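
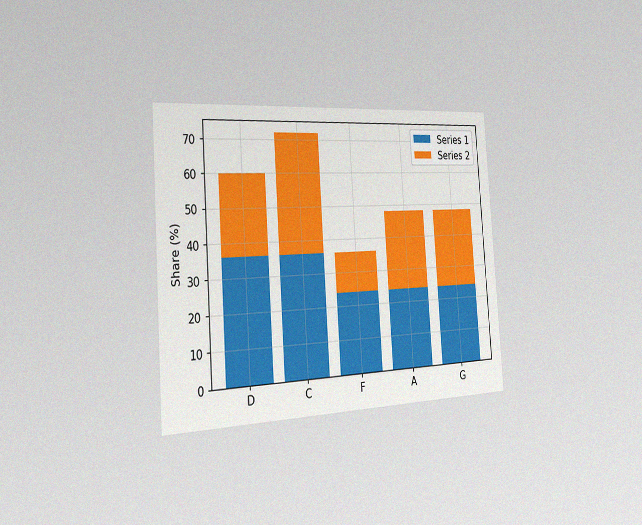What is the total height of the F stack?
36%

The chart is tilted about 4° counter-clockwise and viewed slightly from the left, with some photo noise. The F stack's top reaches 36% on the y-axis.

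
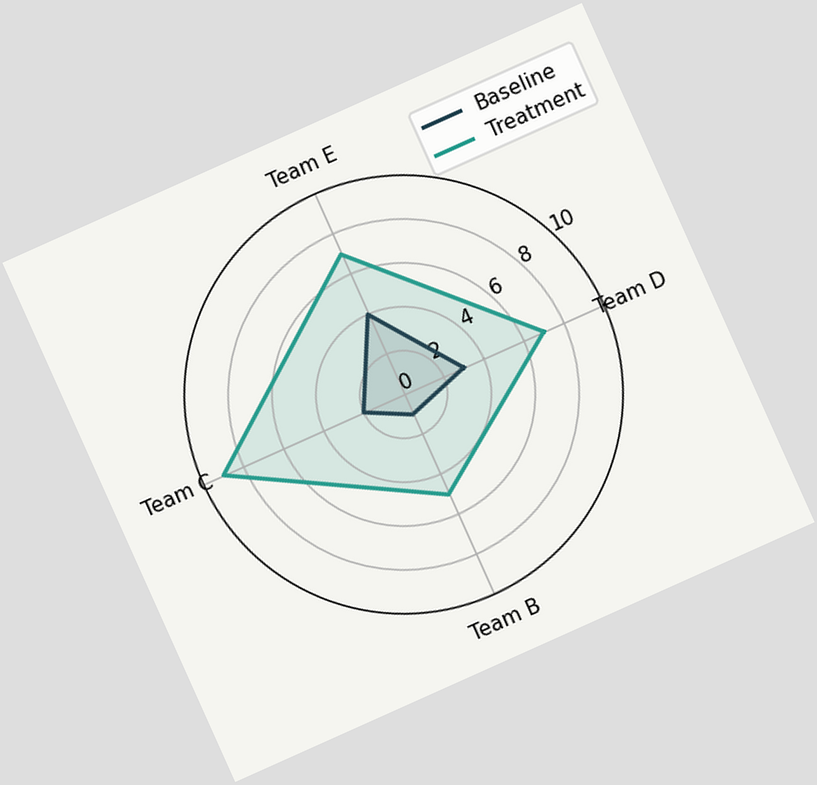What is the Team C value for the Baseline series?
2

The chart is tilted about 24° counter-clockwise. On the Team C axis, Baseline reaches 2.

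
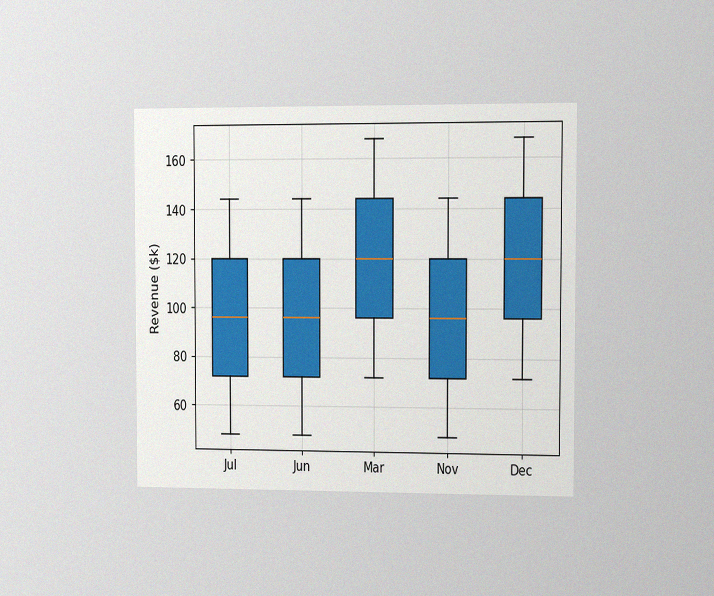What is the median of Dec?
The chart is viewed slightly from the right, with some photo noise. The median line in the Dec box sits at $120k.

$120k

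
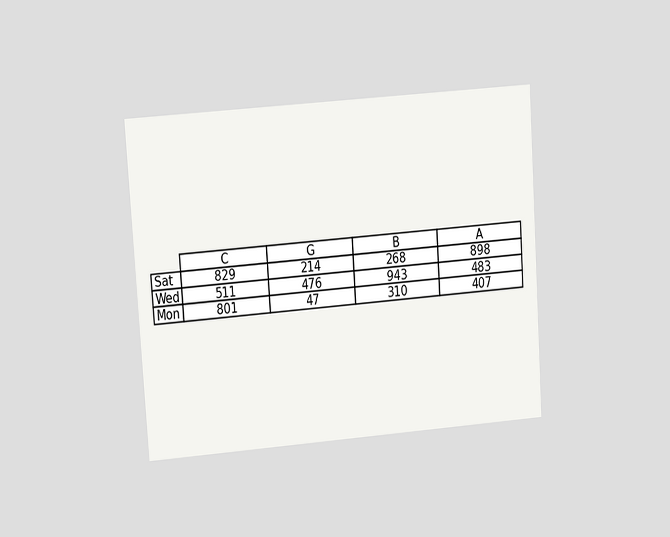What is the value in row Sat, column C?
829

The chart is tilted about 4° counter-clockwise and viewed at a slight angle. The (Sat, C) cell reads 829.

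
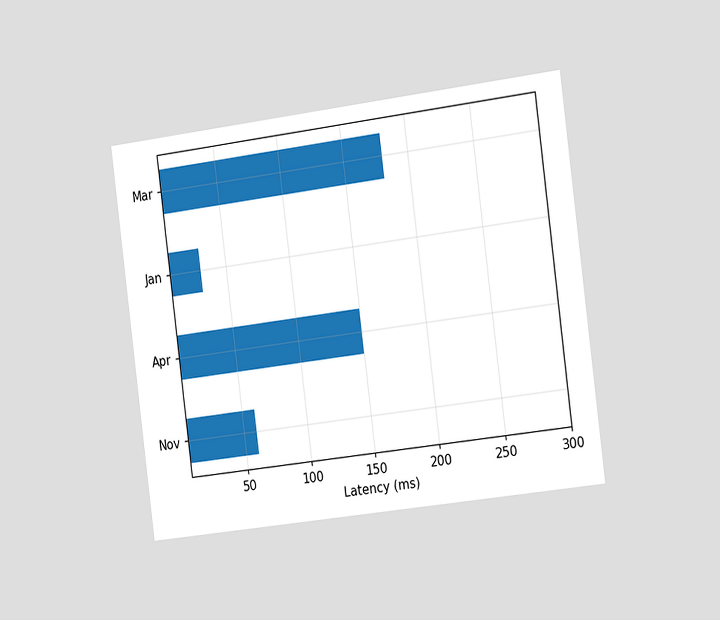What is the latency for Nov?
60ms

The chart is tilted about 7° counter-clockwise and viewed slightly from the right. Reading along the chart's x-axis, the Nov bar reaches 60ms.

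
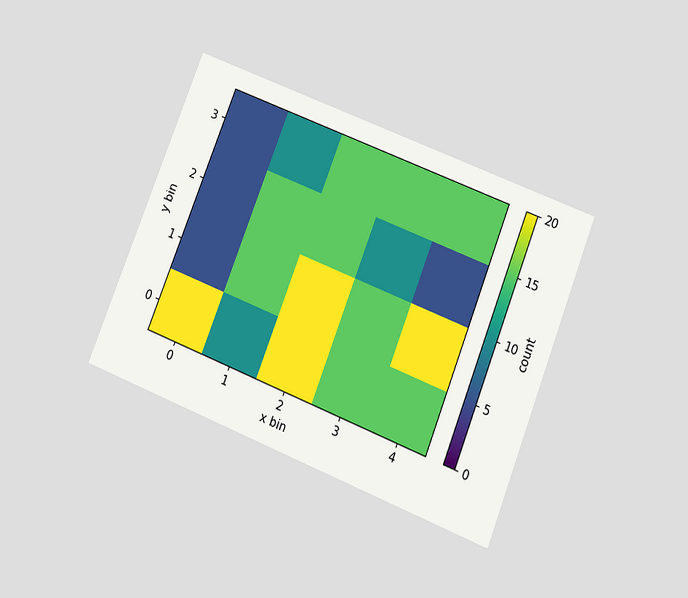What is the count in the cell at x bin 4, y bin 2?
The chart is tilted about 22° clockwise and viewed slightly from below. Matching the cell (4, 2) against the colorbar gives 5.

5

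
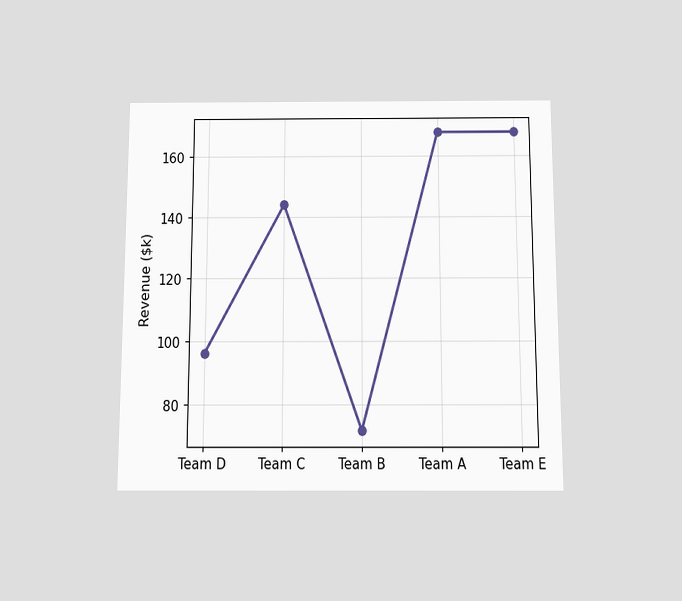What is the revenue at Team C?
$144k

The chart is viewed slightly from below. At Team C, the line is at $144k.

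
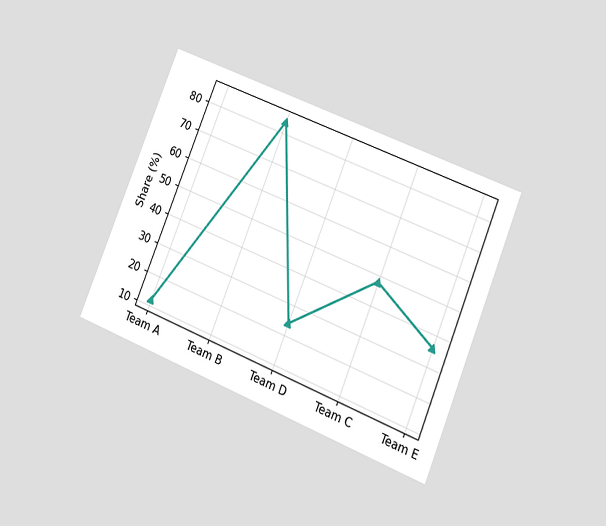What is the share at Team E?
36%

The chart is tilted about 22° clockwise and viewed at a slight angle. At Team E, the line is at 36%.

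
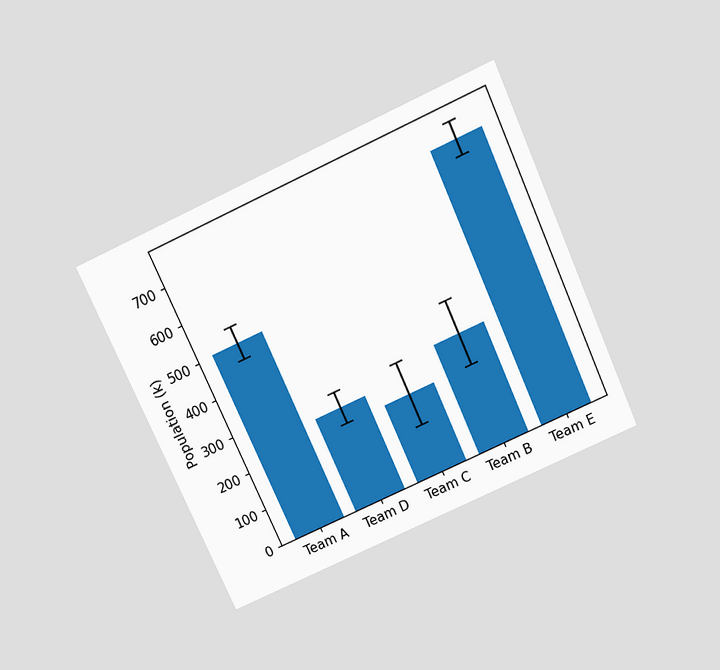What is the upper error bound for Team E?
The chart is tilted about 24° counter-clockwise and viewed slightly from above. The Team E bar's upper whisker reaches 756k.

756k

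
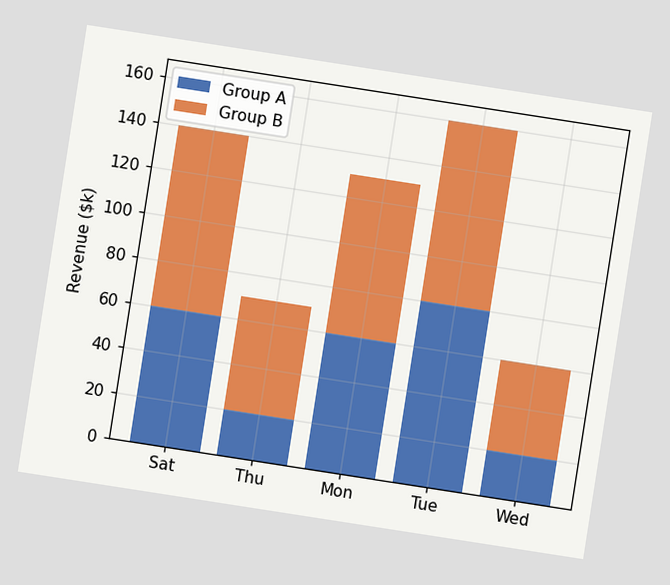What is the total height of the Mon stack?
$130k

The chart is tilted about 9° clockwise. The Mon stack's top reaches $130k on the y-axis.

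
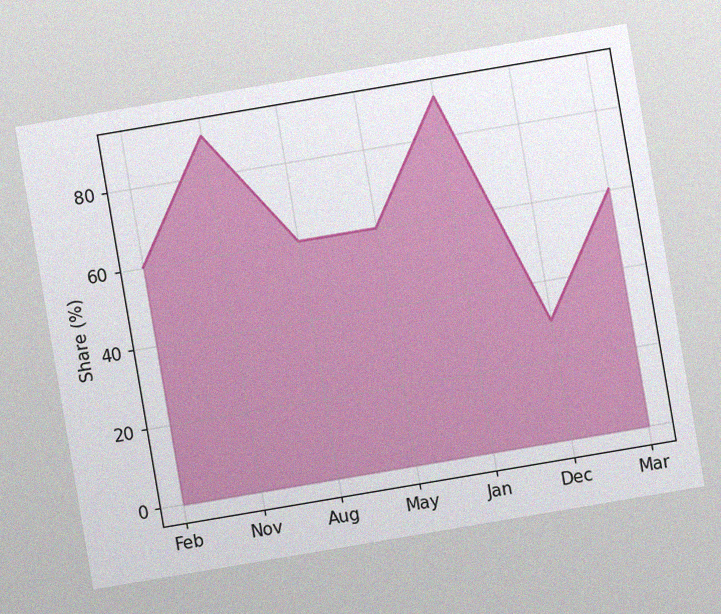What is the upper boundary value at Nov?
The chart is tilted about 10° counter-clockwise, with some photo noise. At Nov the upper boundary is at 90%.

90%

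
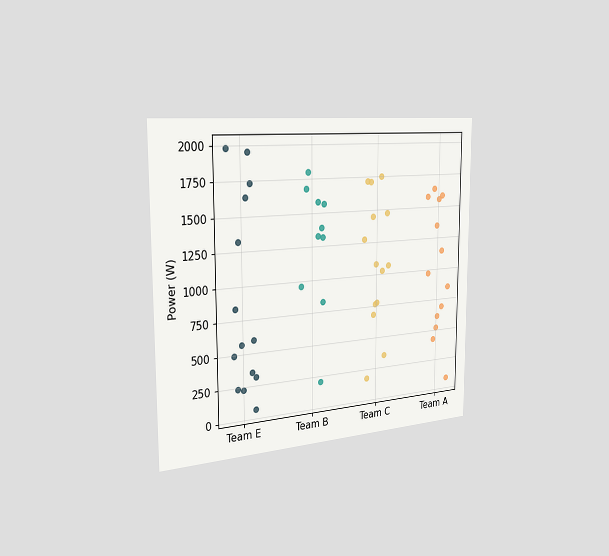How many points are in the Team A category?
The chart is viewed slightly from the left. Counting the markers in the Team A column gives 13.

13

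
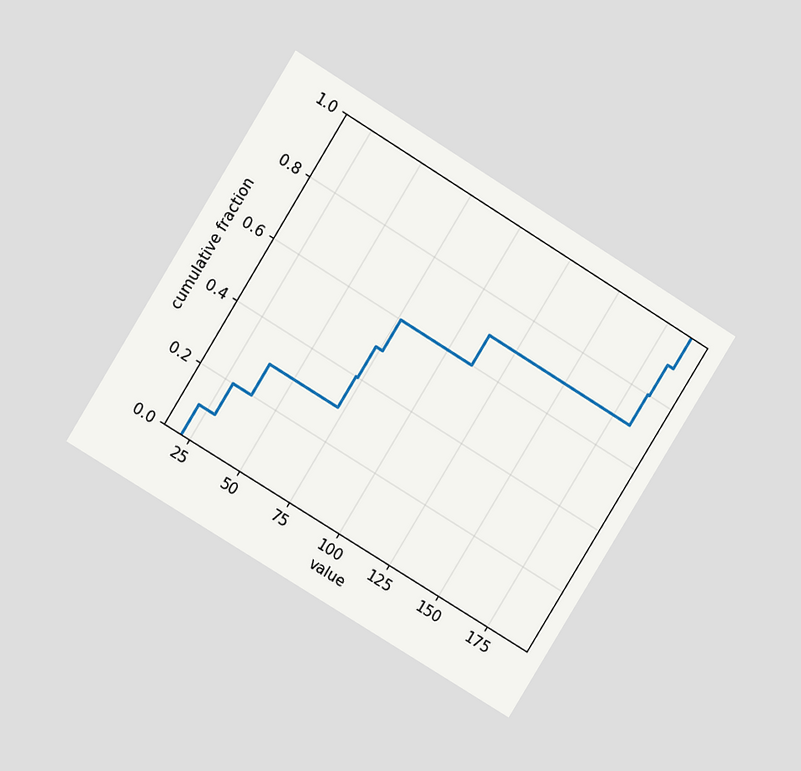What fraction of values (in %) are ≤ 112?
The chart is tilted about 32° clockwise and viewed at a slight angle. At x=112 the ECDF step is at 70%.

70%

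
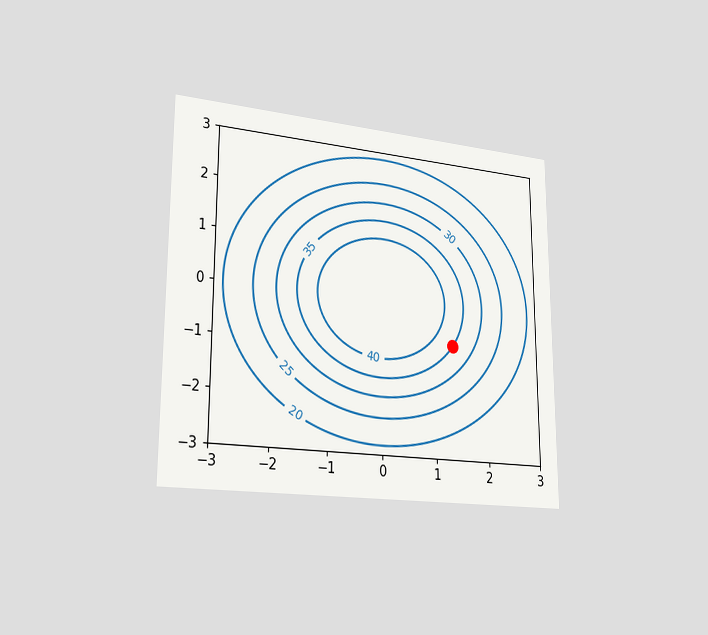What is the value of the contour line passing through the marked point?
The chart is viewed slightly from the left. The marked point sits on the contour labelled 35.

35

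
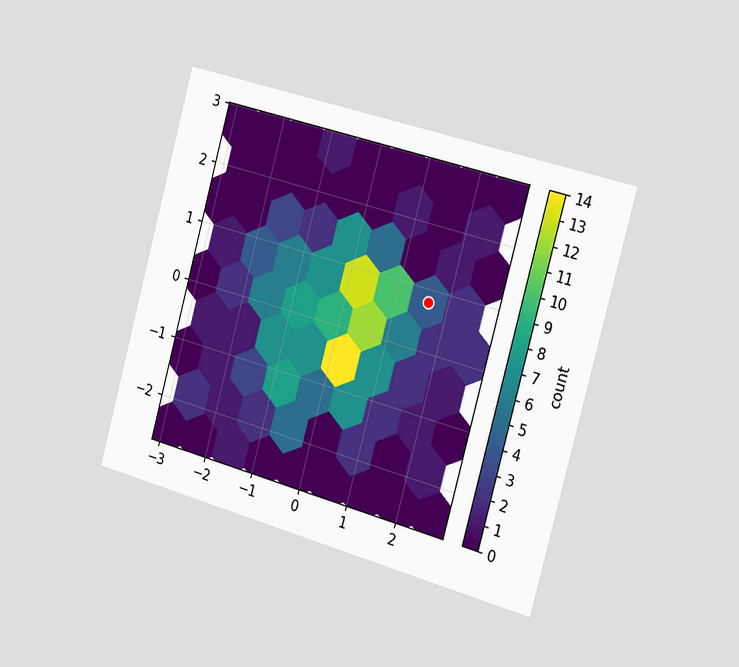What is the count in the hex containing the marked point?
4

The chart is tilted about 15° clockwise and viewed slightly from the right. The marked hex reads 4 on the colorbar.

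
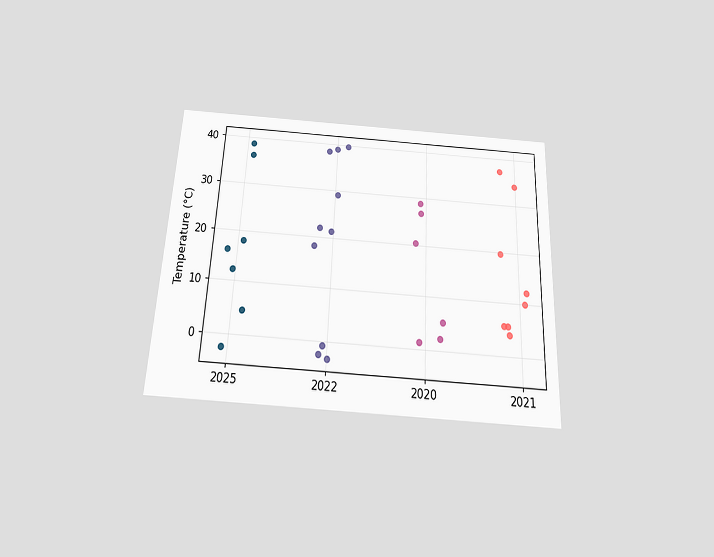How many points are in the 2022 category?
The chart is tilted about 3° clockwise and viewed slightly from below. Counting the markers in the 2022 column gives 10.

10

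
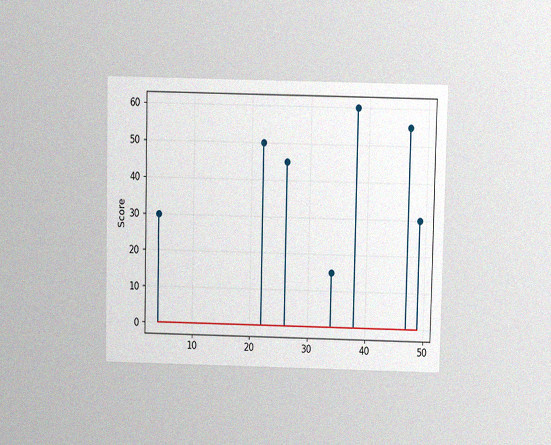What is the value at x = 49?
The chart is viewed slightly from above, with some photo noise. The stem at x=49 reaches 30.

30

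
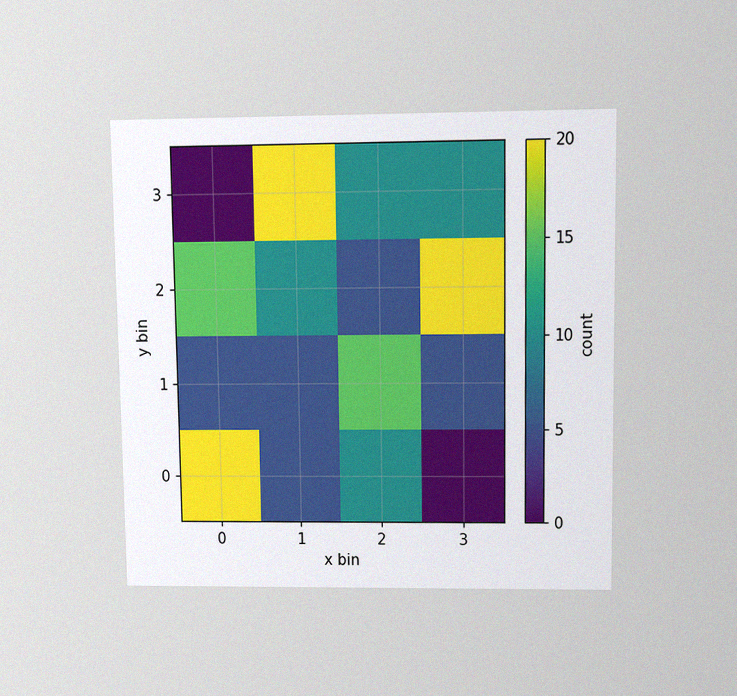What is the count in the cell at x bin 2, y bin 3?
The chart is viewed at a slight angle, with some photo noise. Matching the cell (2, 3) against the colorbar gives 10.

10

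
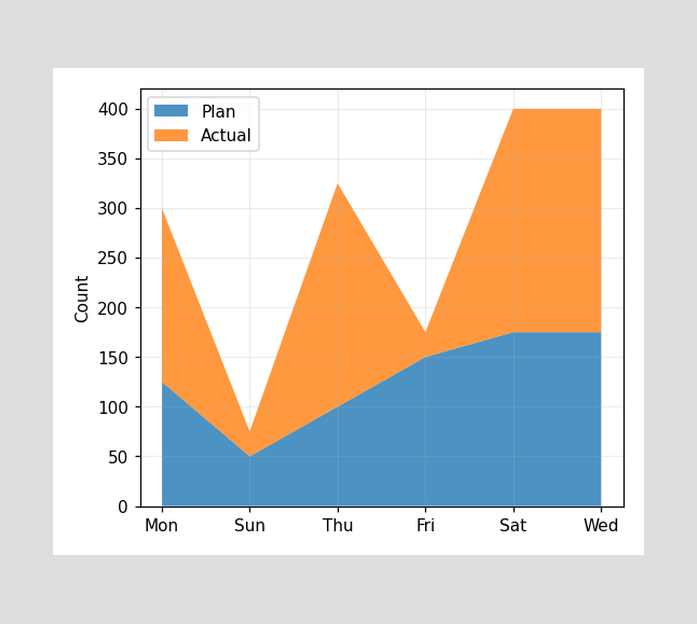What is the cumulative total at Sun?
75

The stacked total at Sun reaches 75.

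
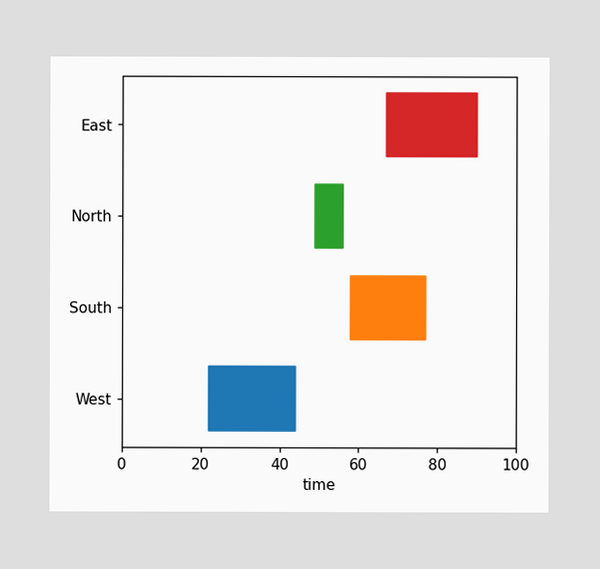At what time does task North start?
49

The North bar begins at t=49.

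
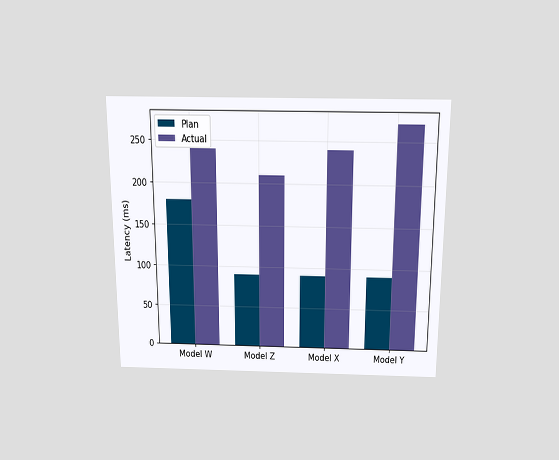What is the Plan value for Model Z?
The chart is viewed slightly from above. The Plan bar at Model Z reaches 90ms on the y-axis.

90ms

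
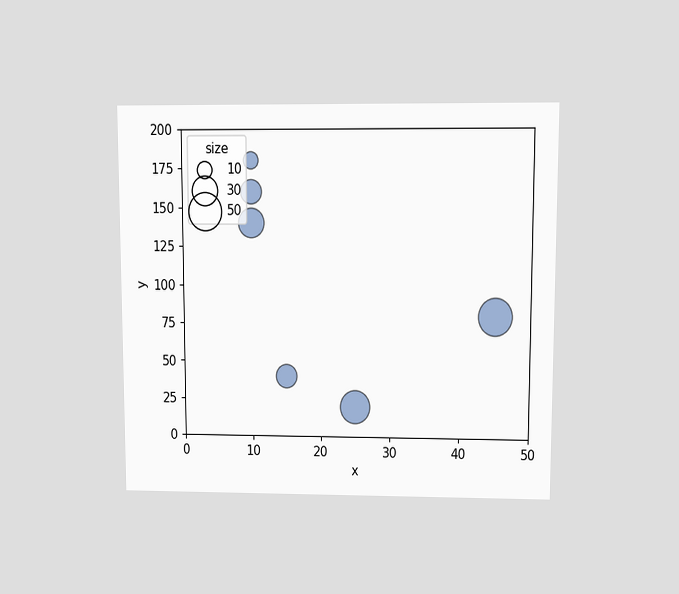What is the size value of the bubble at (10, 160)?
The chart is viewed at a slight angle. Matching the bubble at (10, 160) against the size legend gives 20.

20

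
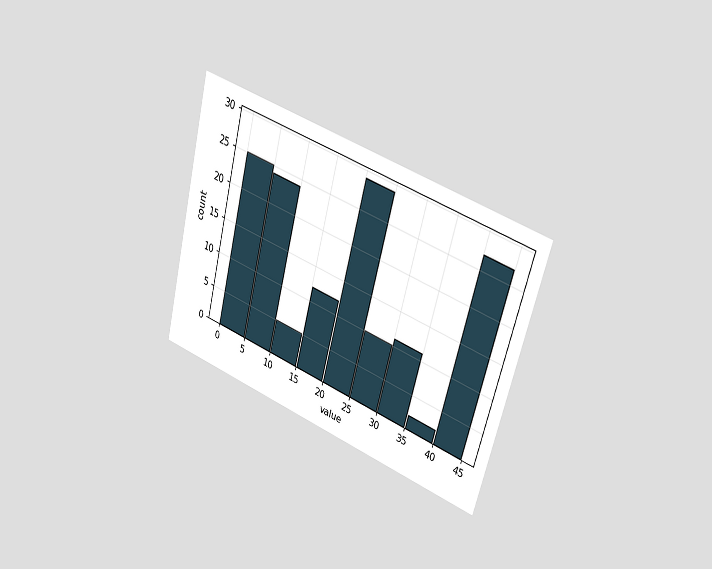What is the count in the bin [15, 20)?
The chart is tilted about 15° clockwise and viewed slightly from the right. The [15, 20) bin has height 12.

12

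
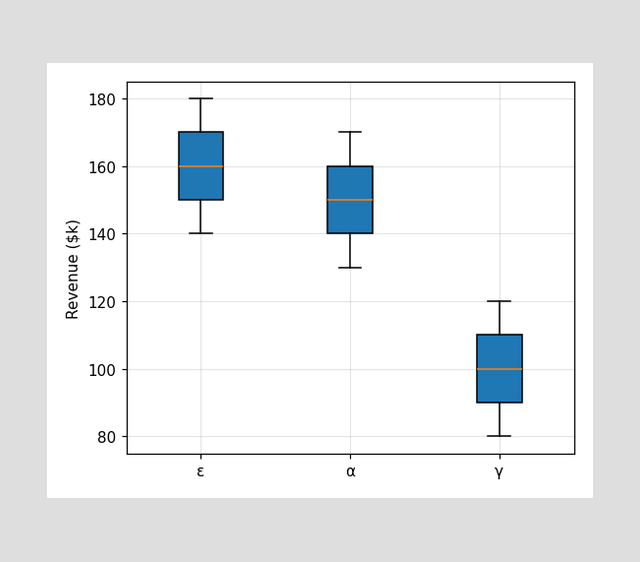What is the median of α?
$150k

The median line in the α box sits at $150k.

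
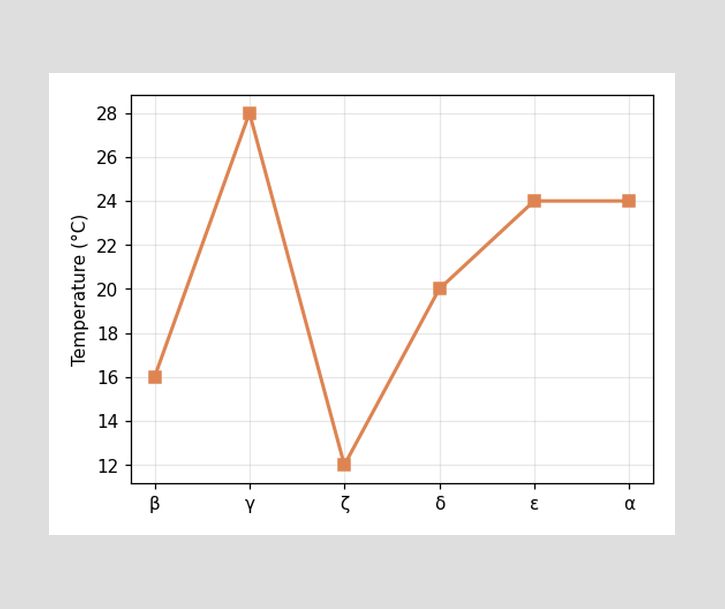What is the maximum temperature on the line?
The highest point is at γ, and reading across to the y-axis gives 28°C.

28°C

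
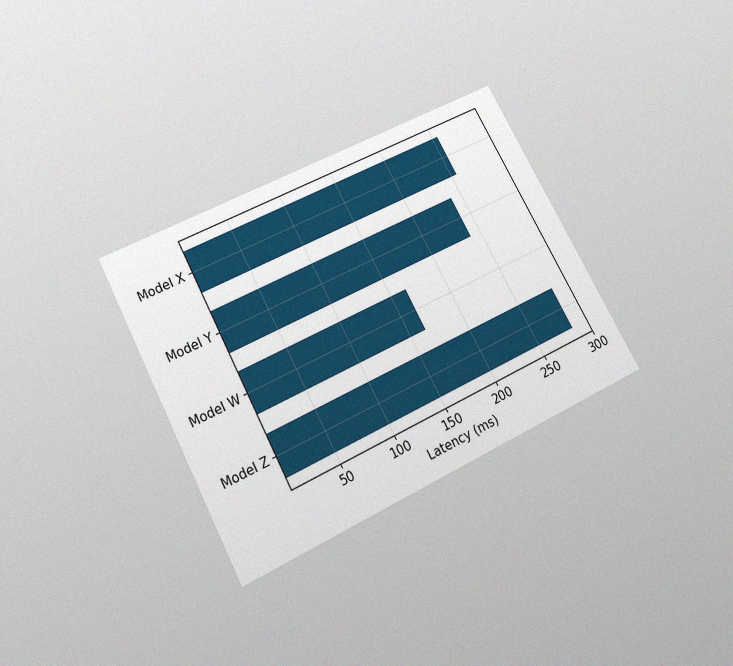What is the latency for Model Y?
240ms

The chart is tilted about 28° counter-clockwise and viewed slightly from below, with some photo noise. Reading along the chart's x-axis, the Model Y bar reaches 240ms.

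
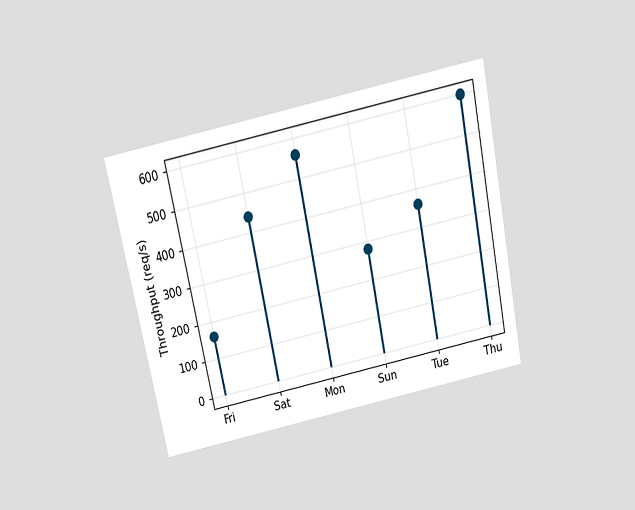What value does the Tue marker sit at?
The chart is tilted about 12° counter-clockwise and viewed slightly from above. The Tue marker sits at 360req/s.

360req/s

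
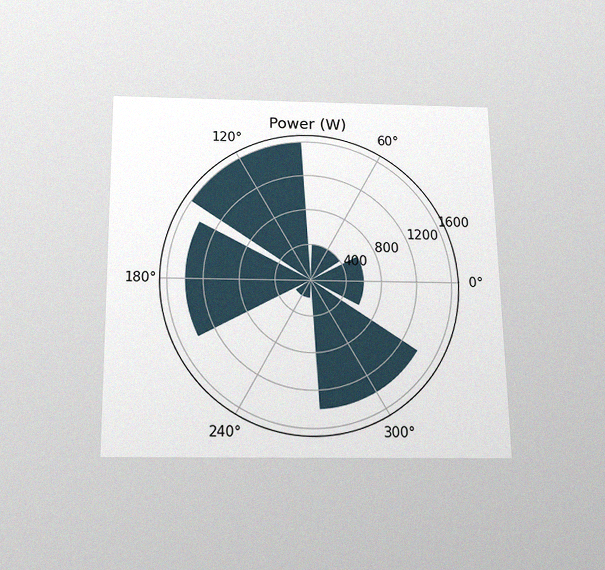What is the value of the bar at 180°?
The chart is viewed slightly from below, with some photo noise. The bar at 180° reaches 1400W on the radial axis.

1400W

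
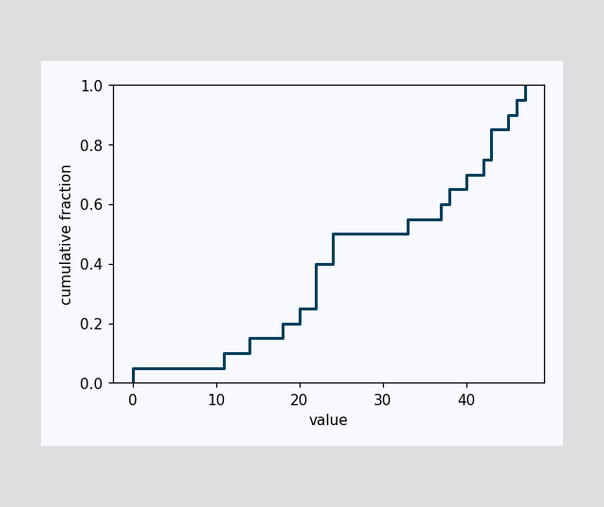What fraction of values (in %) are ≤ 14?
15%

At x=14 the ECDF step is at 15%.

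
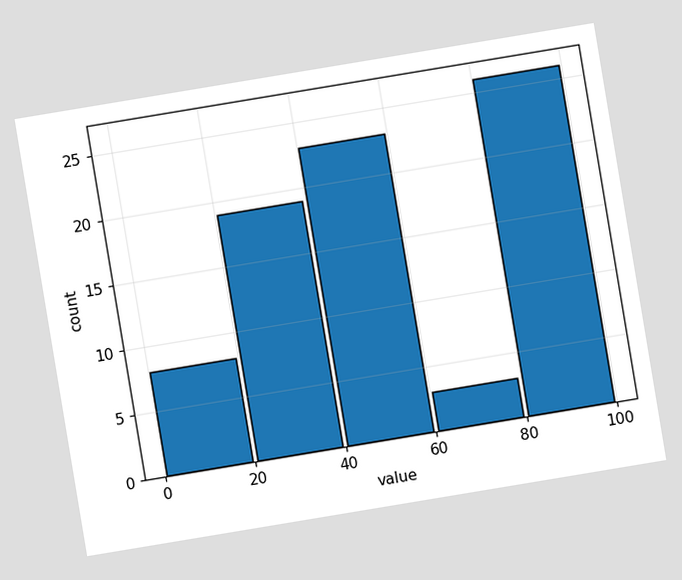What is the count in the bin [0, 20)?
8

The chart is tilted about 9° counter-clockwise. The [0, 20) bin has height 8.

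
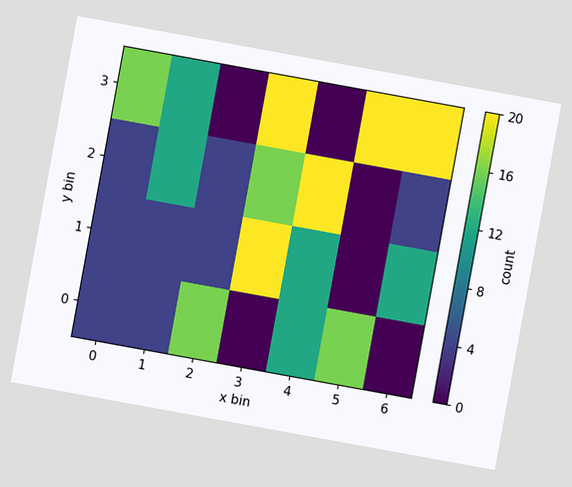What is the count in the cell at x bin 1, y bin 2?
The chart is tilted about 10° clockwise. Matching the cell (1, 2) against the colorbar gives 12.

12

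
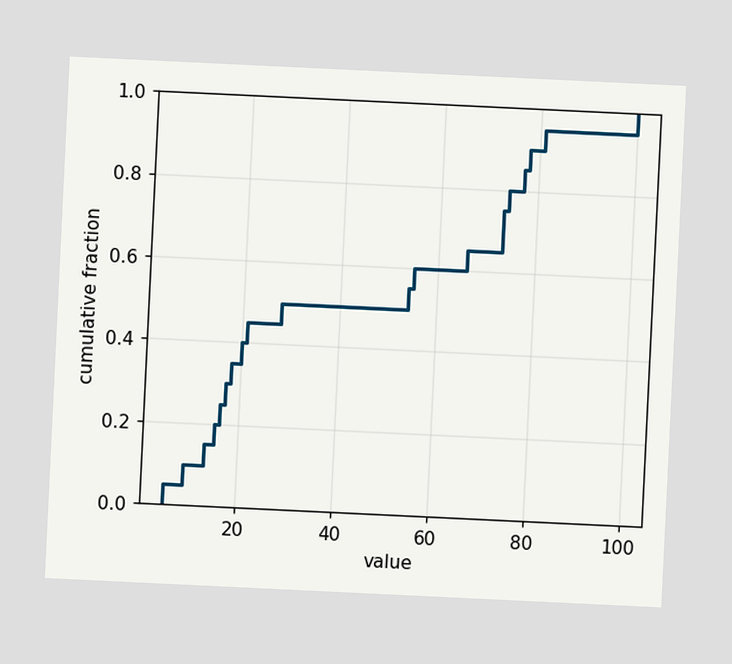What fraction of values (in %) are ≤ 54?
55%

The chart is tilted about 3° clockwise. At x=54 the ECDF step is at 55%.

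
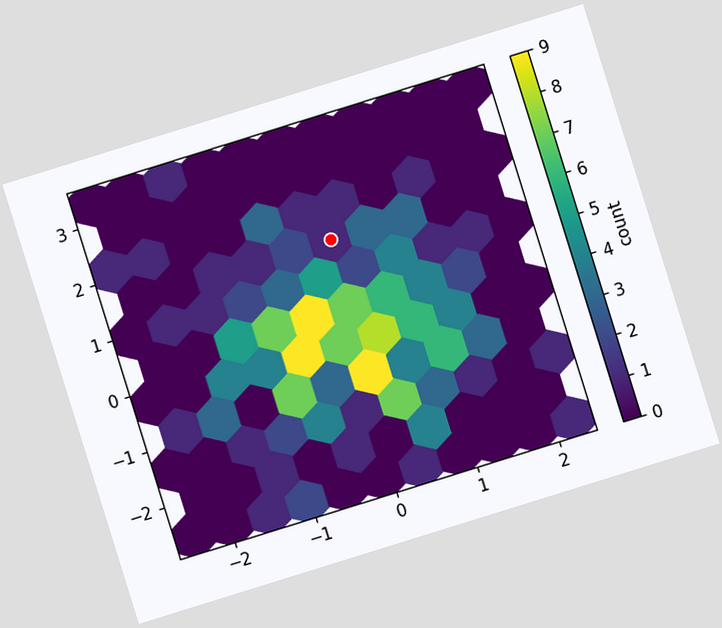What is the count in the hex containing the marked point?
The chart is tilted about 17° counter-clockwise. The marked hex reads 1 on the colorbar.

1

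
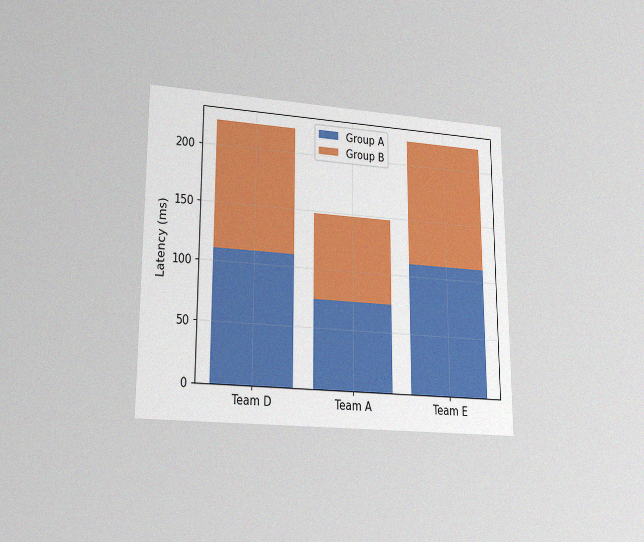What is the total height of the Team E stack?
The chart is viewed at a slight angle, with some photo noise. The Team E stack's top reaches 222ms on the y-axis.

222ms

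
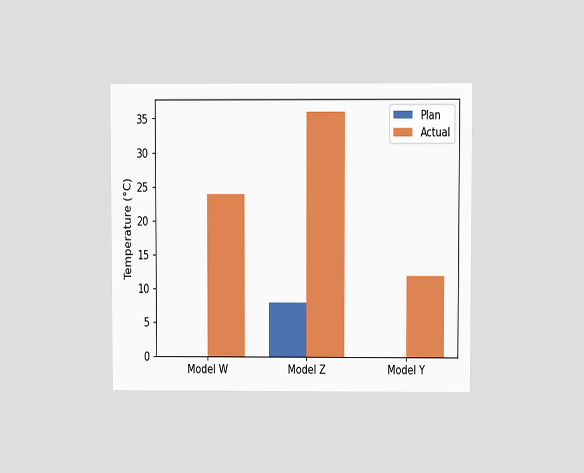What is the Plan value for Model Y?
The chart is viewed at a slight angle. The Plan bar at Model Y reaches 0°C on the y-axis.

0°C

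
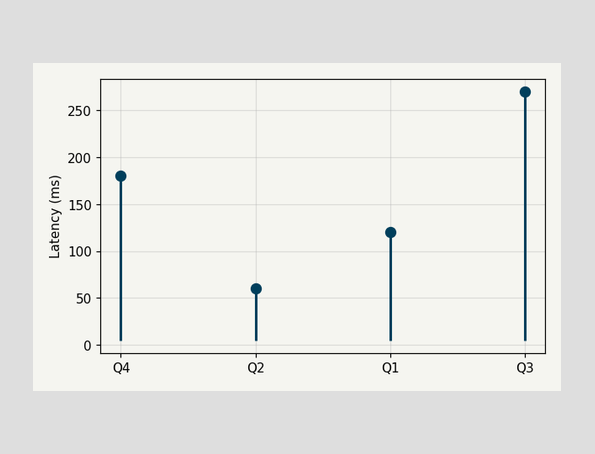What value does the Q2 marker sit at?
The Q2 marker sits at 60ms.

60ms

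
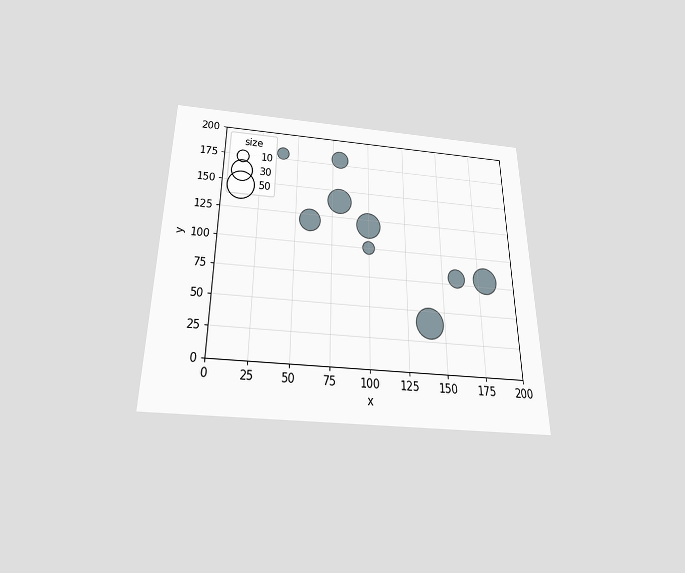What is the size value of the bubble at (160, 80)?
The chart is viewed slightly from below. Matching the bubble at (160, 80) against the size legend gives 20.

20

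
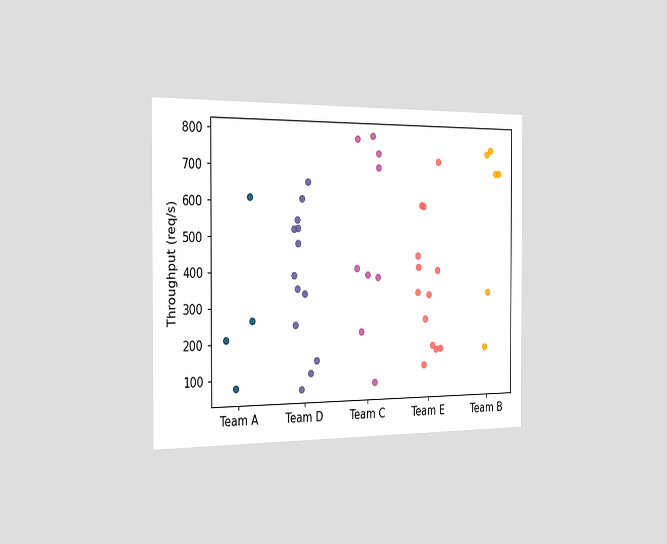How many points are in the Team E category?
13

The chart is viewed slightly from the left. Counting the markers in the Team E column gives 13.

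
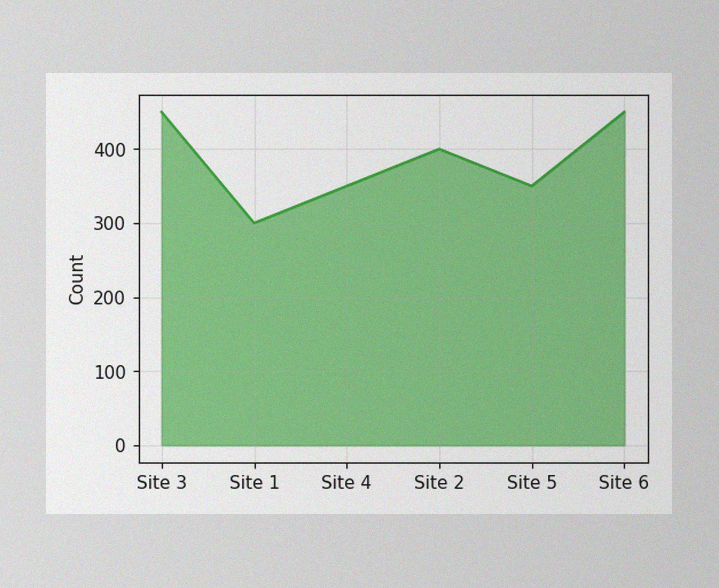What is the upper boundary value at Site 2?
The image has some photo noise and uneven lighting. At Site 2 the upper boundary is at 400.

400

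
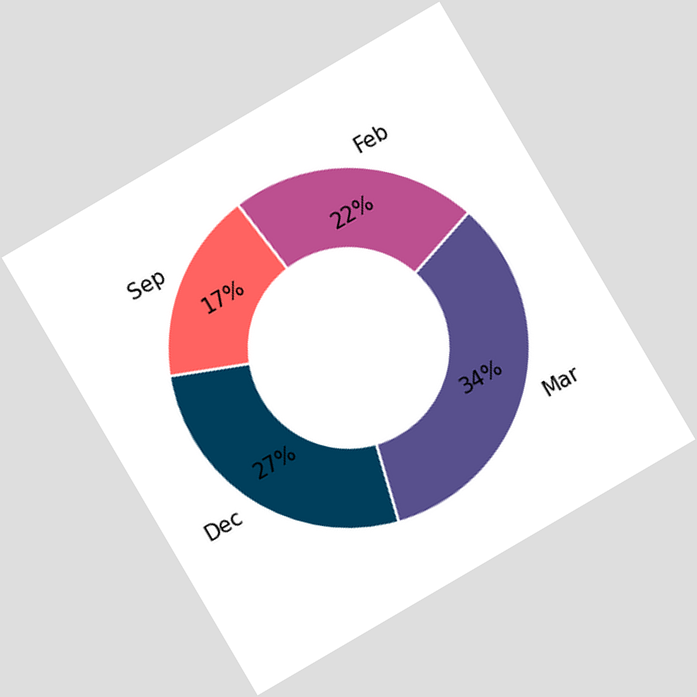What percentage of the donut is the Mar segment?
34%

The chart is tilted about 30° counter-clockwise. The Mar segment takes up 34% of the ring.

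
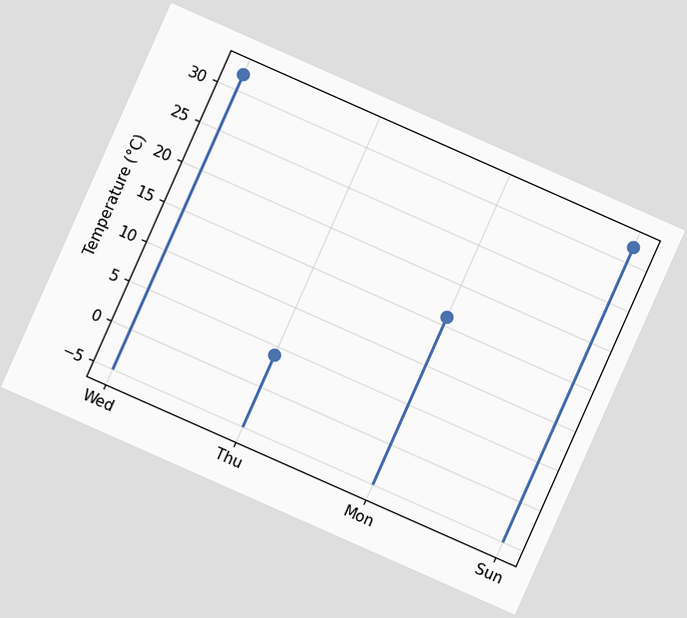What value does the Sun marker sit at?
32°C

The chart is tilted about 24° clockwise. The Sun marker sits at 32°C.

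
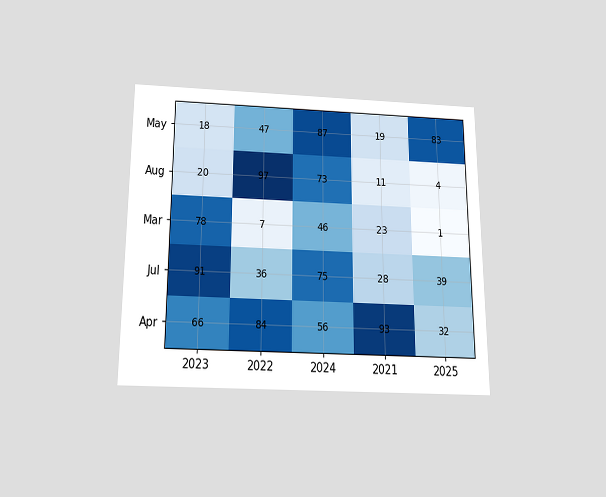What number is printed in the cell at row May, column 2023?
18

The chart is viewed slightly from below. The (May, 2023) cell reads 18.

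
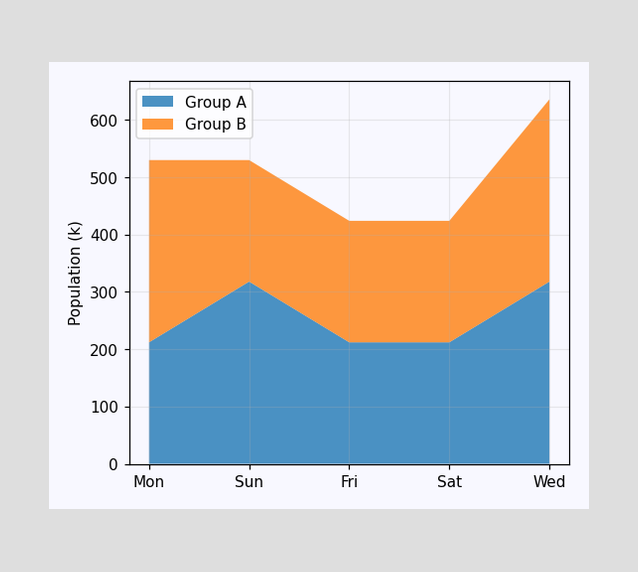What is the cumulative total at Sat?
The stacked total at Sat reaches 424k.

424k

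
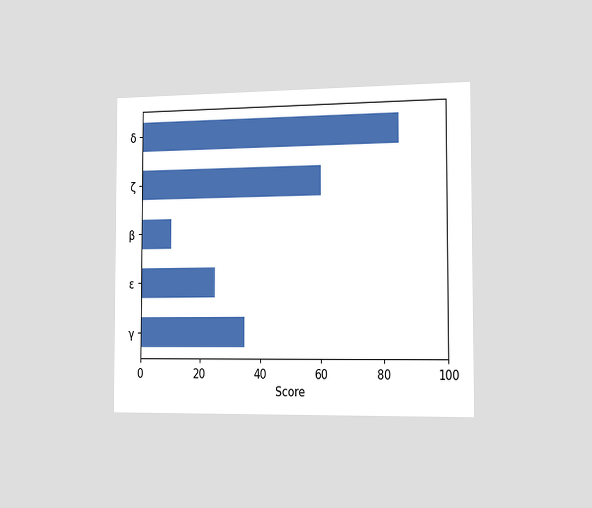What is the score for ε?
25

The chart is viewed slightly from the right. Reading along the chart's x-axis, the ε bar reaches 25.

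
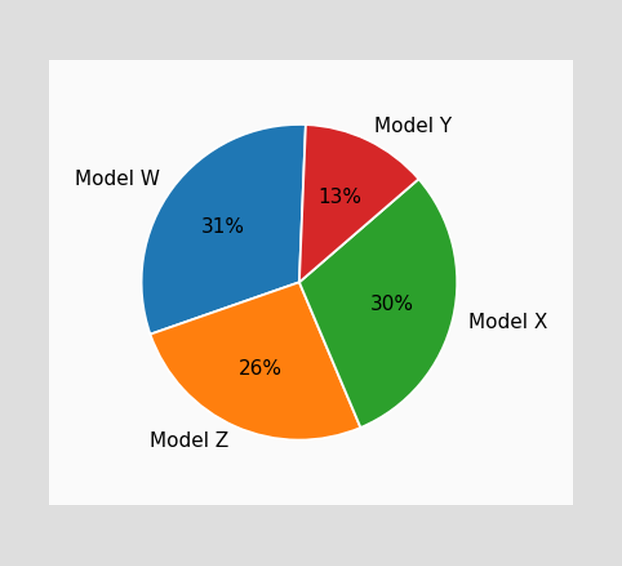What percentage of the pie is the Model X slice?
The Model X slice takes up 30% of the pie.

30%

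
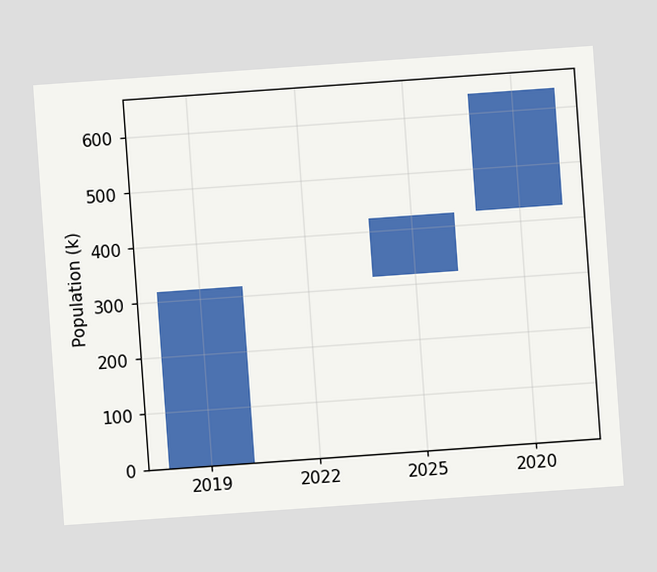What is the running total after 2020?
636k

The chart is tilted about 4° counter-clockwise. After 2020 the running total reaches 636k.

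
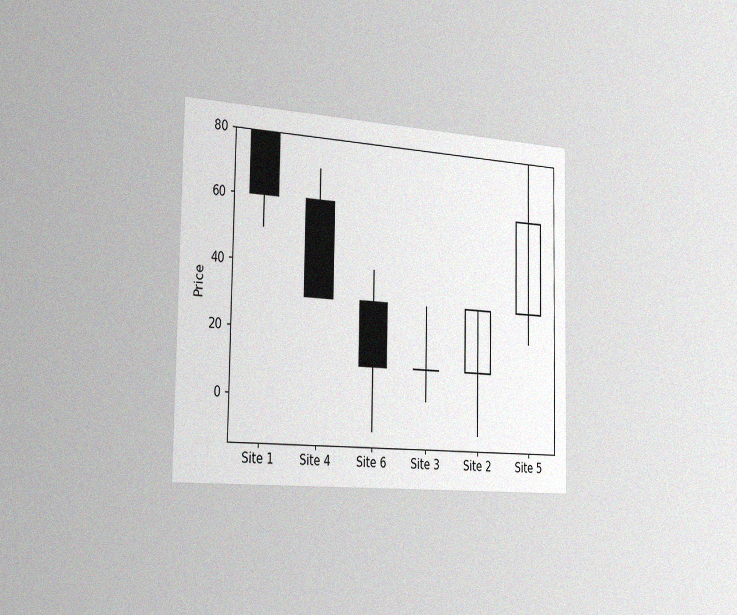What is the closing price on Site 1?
The chart is viewed slightly from the left, with some photo noise. The Site 1 candle closes at 60.

60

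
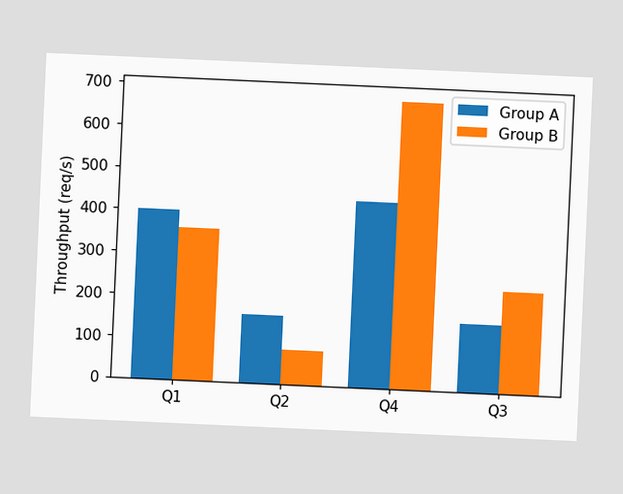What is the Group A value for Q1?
The chart is tilted about 3° clockwise. The Group A bar at Q1 reaches 400req/s on the y-axis.

400req/s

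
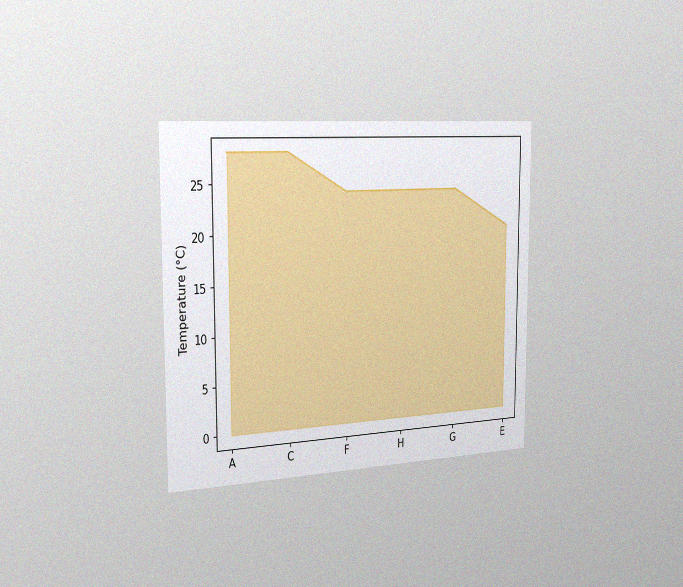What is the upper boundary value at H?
The chart is viewed slightly from the left, with some photo noise. At H the upper boundary is at 24°C.

24°C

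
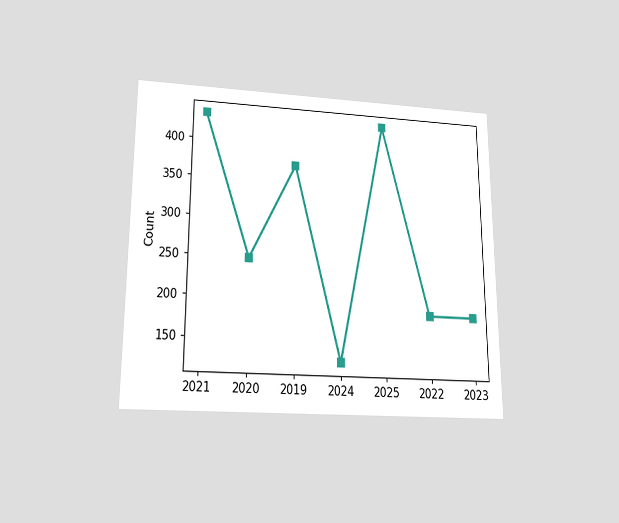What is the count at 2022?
The chart is viewed slightly from below. At 2022, the line is at 186.

186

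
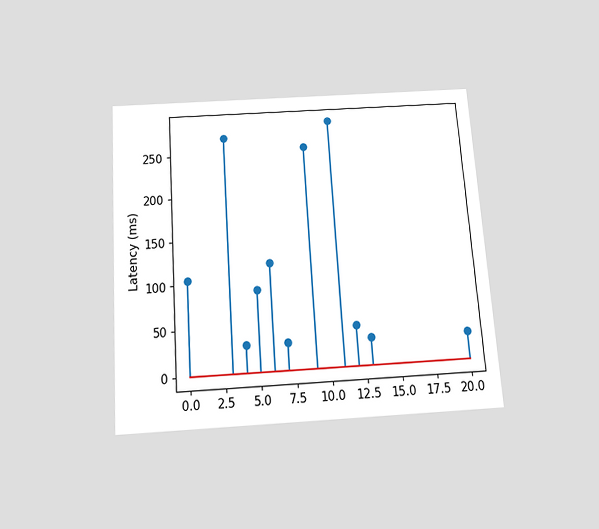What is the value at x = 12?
The chart is tilted about 4° counter-clockwise and viewed slightly from below. The stem at x=12 reaches 45ms.

45ms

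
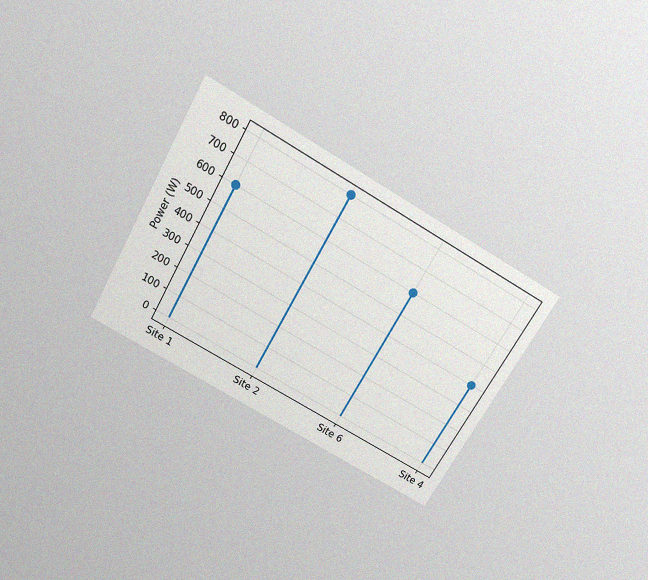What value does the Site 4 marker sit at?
400W

The chart is tilted about 30° clockwise and viewed slightly from above, with some photo noise. The Site 4 marker sits at 400W.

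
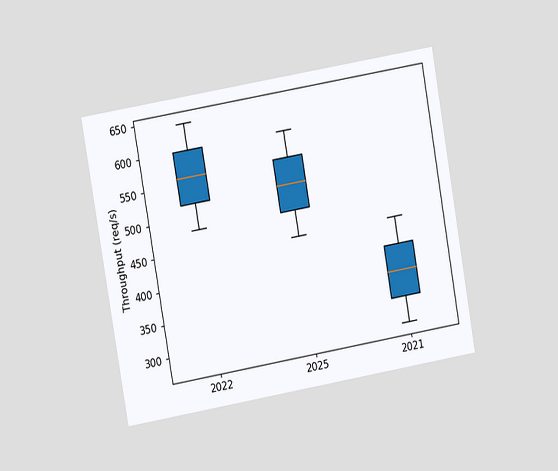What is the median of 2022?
The chart is tilted about 10° counter-clockwise and viewed at a slight angle. The median line in the 2022 box sits at 560req/s.

560req/s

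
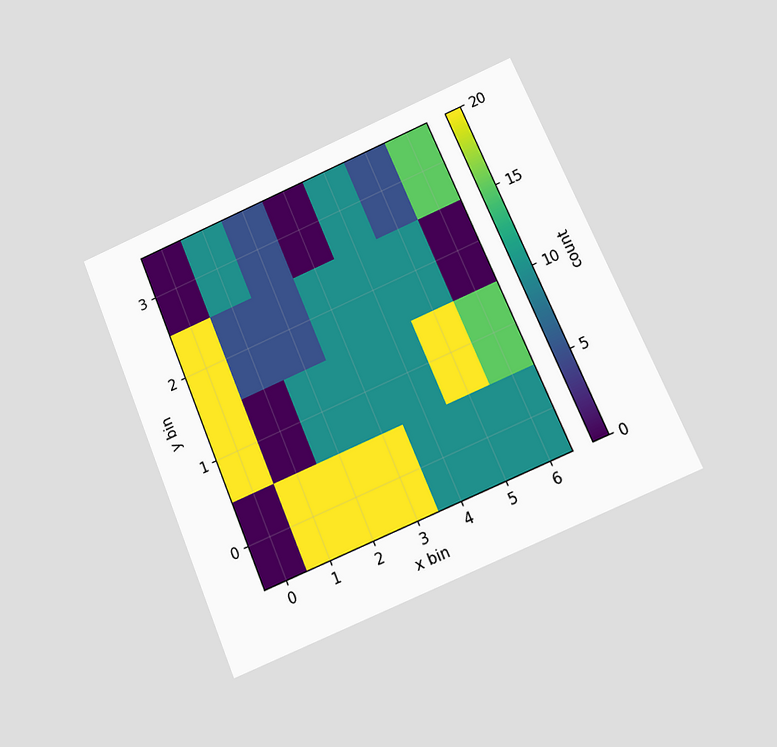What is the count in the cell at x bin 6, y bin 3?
The chart is tilted about 23° counter-clockwise and viewed at a slight angle. Matching the cell (6, 3) against the colorbar gives 15.

15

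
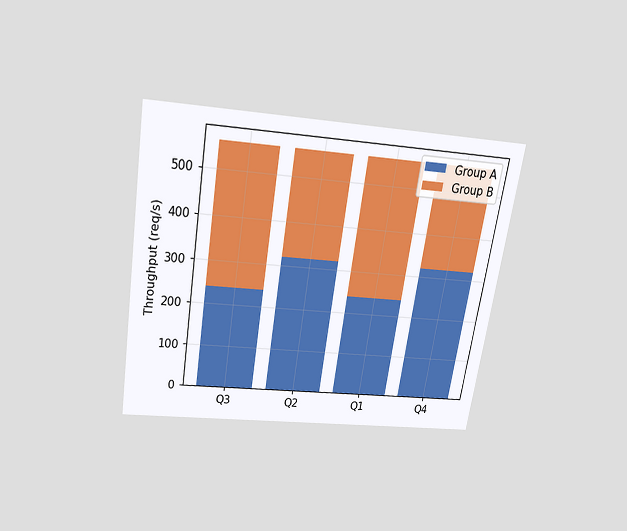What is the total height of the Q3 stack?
The chart is tilted about 9° clockwise and viewed slightly from above. The Q3 stack's top reaches 560req/s on the y-axis.

560req/s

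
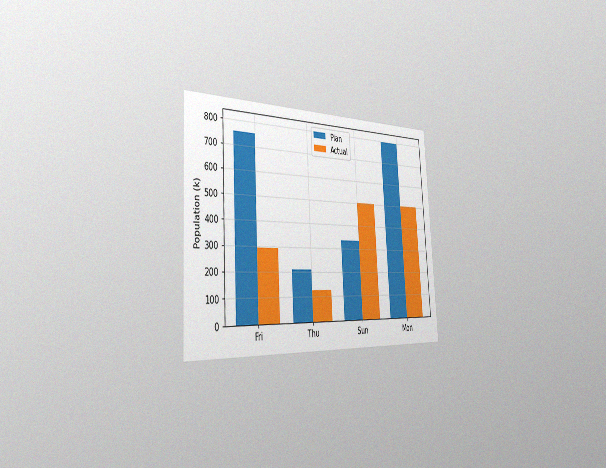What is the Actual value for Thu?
The chart is tilted about 3° counter-clockwise and viewed slightly from the left, with some photo noise. The Actual bar at Thu reaches 126k on the y-axis.

126k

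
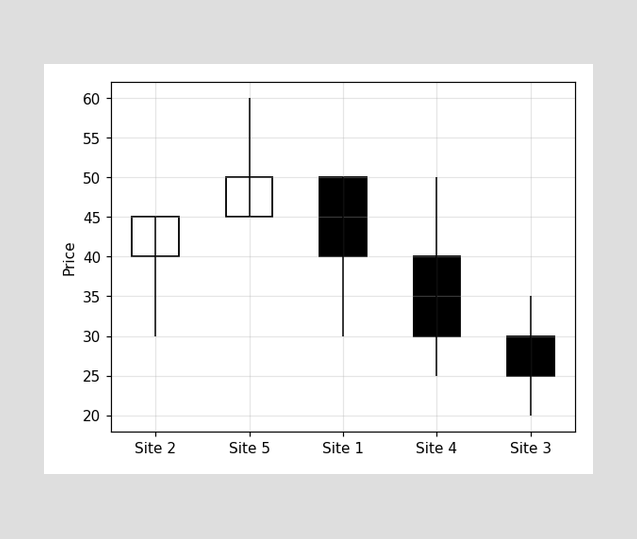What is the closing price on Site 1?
40

The Site 1 candle closes at 40.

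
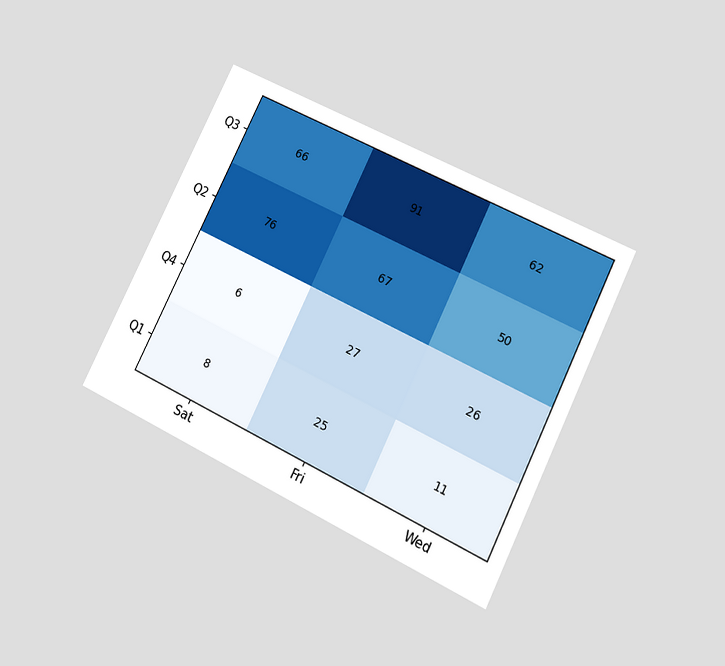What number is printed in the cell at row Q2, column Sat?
The chart is tilted about 26° clockwise and viewed at a slight angle. The (Q2, Sat) cell reads 76.

76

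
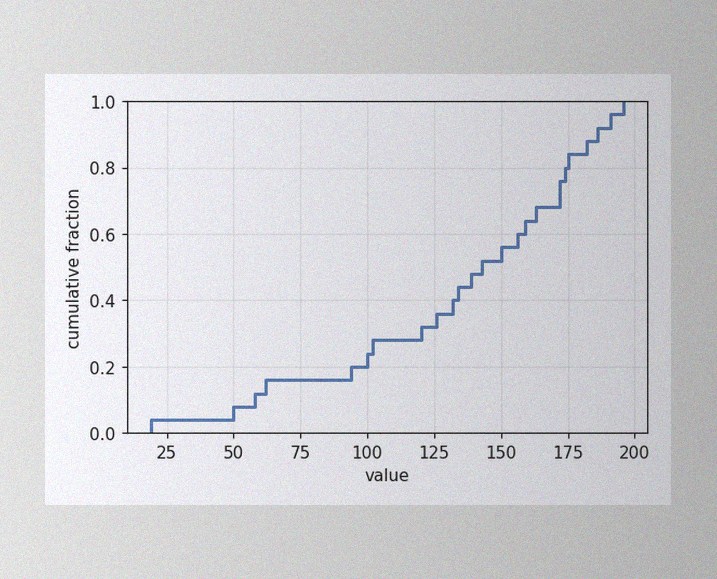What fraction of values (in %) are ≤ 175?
84%

The image has some photo noise and uneven lighting. At x=175 the ECDF step is at 84%.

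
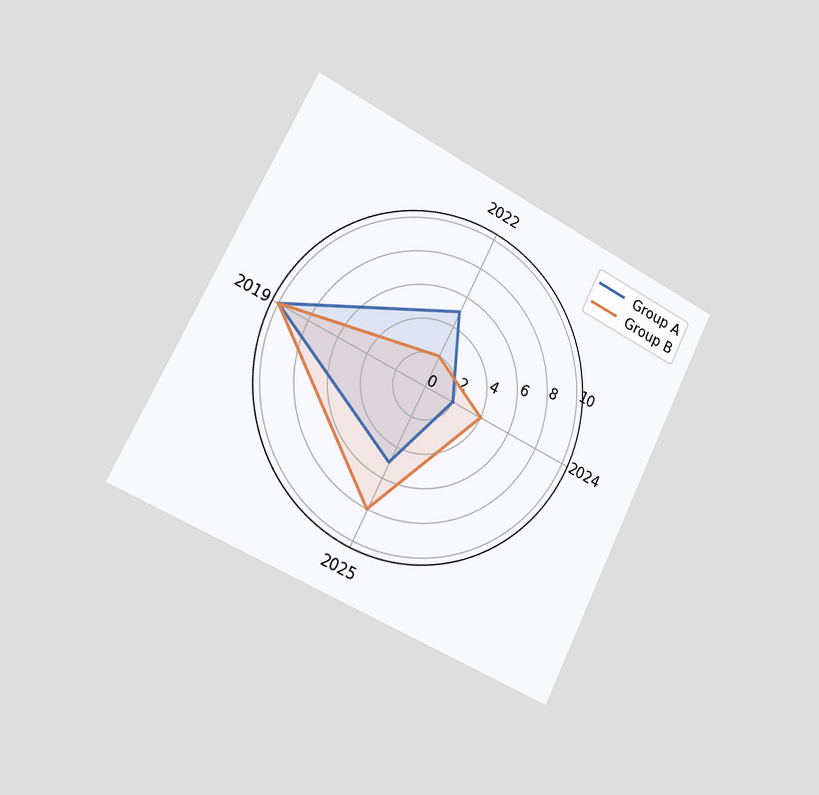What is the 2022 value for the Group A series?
5

The chart is tilted about 26° clockwise and viewed slightly from the left. On the 2022 axis, Group A reaches 5.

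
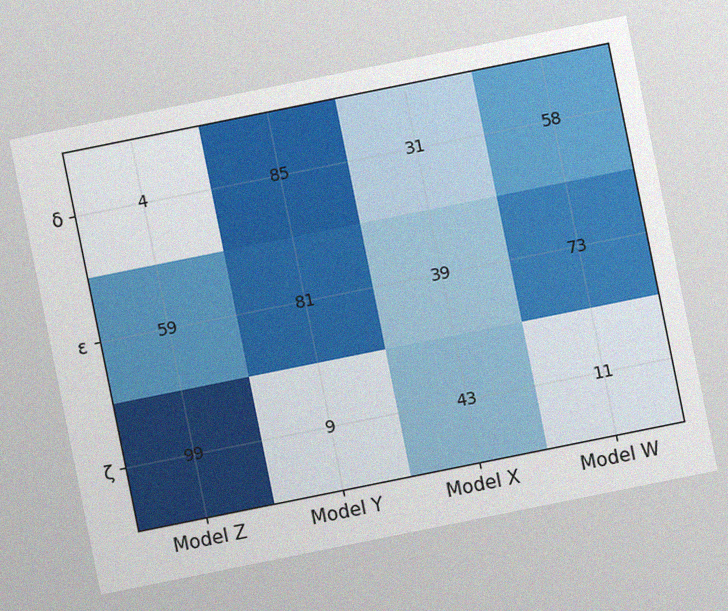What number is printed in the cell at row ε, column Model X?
39

The chart is tilted about 11° counter-clockwise, with some photo noise. The (ε, Model X) cell reads 39.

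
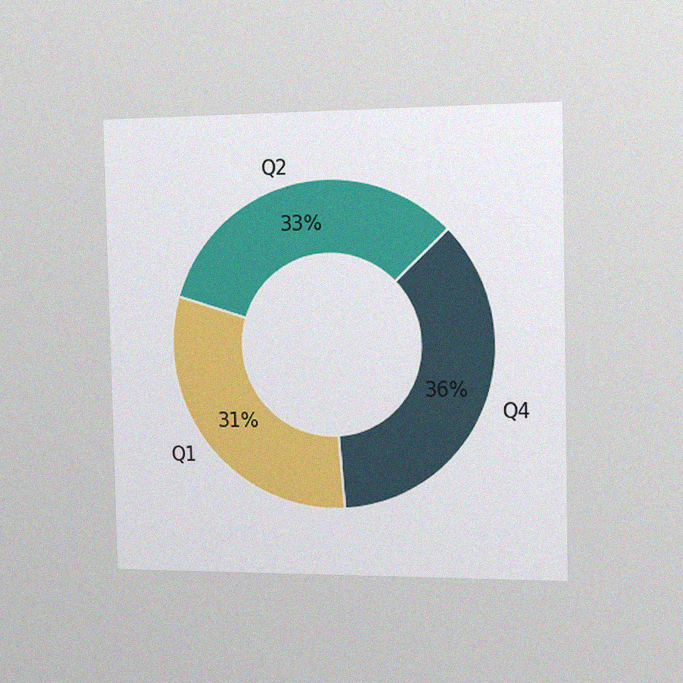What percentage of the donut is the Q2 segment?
The chart is viewed slightly from the right, with some photo noise. The Q2 segment takes up 33% of the ring.

33%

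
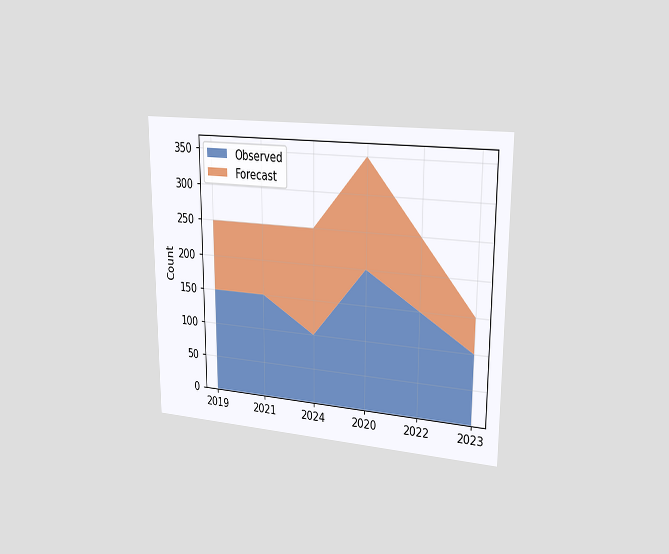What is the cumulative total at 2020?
350

The chart is viewed slightly from the right. The stacked total at 2020 reaches 350.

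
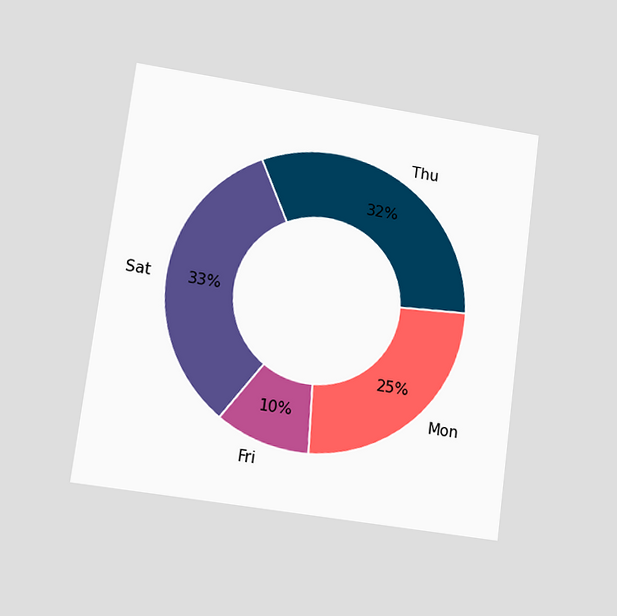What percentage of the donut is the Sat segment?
33%

The chart is tilted about 7° clockwise and viewed at a slight angle. The Sat segment takes up 33% of the ring.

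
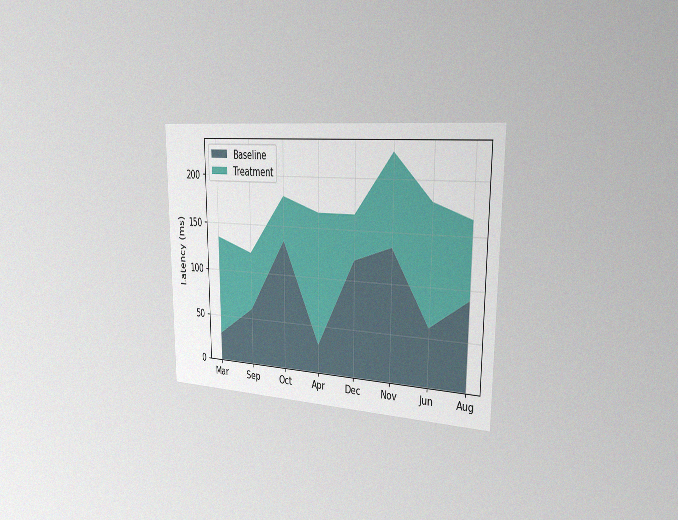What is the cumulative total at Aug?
The chart is viewed slightly from the right, with some photo noise. The stacked total at Aug reaches 165ms.

165ms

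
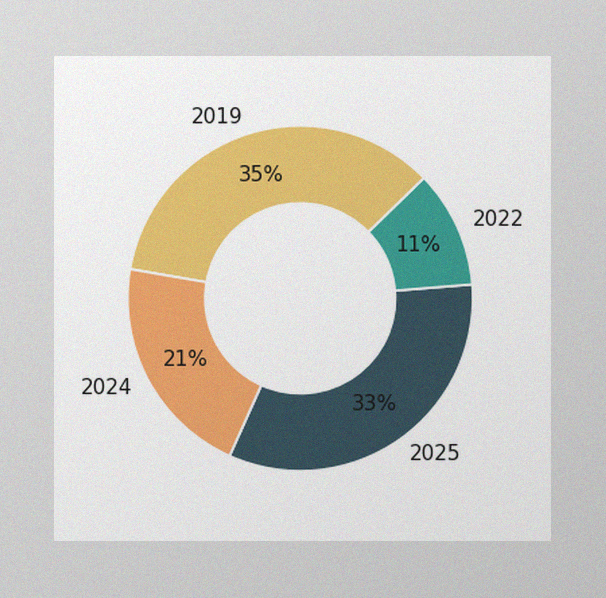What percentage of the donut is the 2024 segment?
21%

The image has some photo noise and uneven lighting. The 2024 segment takes up 21% of the ring.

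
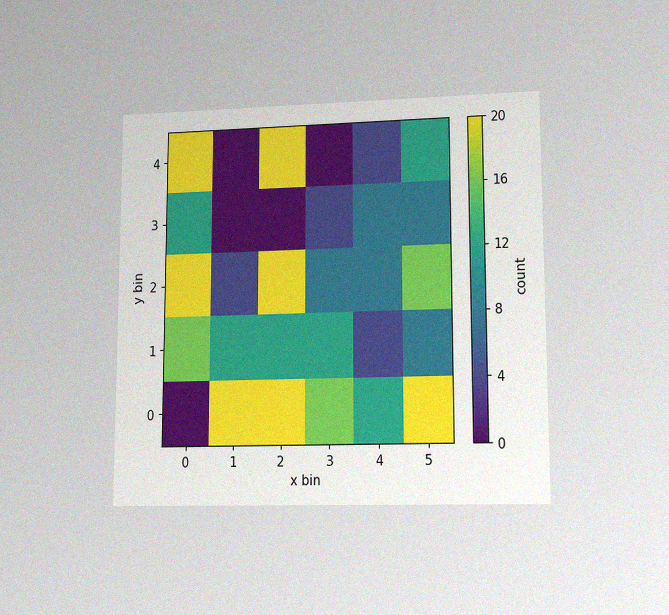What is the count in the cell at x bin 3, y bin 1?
12

The chart is viewed at a slight angle, with some photo noise. Matching the cell (3, 1) against the colorbar gives 12.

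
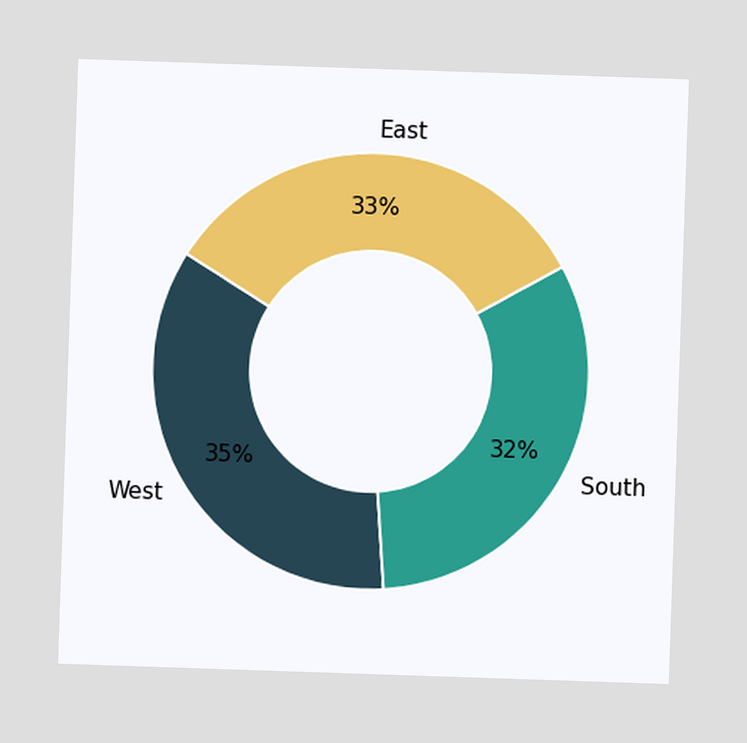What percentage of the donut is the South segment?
The South segment takes up 32% of the ring.

32%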